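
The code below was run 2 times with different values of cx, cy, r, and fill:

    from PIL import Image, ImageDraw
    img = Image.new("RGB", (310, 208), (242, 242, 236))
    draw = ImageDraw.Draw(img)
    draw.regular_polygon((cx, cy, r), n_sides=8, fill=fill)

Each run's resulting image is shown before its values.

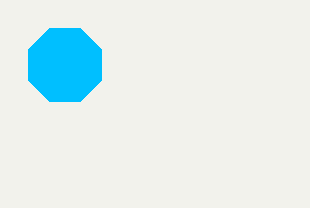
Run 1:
cx = 65; cy = 65; r = 40; fill = 'deepskyblue'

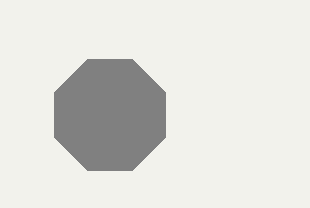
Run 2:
cx = 110; cy = 115; r = 60; fill = 'gray'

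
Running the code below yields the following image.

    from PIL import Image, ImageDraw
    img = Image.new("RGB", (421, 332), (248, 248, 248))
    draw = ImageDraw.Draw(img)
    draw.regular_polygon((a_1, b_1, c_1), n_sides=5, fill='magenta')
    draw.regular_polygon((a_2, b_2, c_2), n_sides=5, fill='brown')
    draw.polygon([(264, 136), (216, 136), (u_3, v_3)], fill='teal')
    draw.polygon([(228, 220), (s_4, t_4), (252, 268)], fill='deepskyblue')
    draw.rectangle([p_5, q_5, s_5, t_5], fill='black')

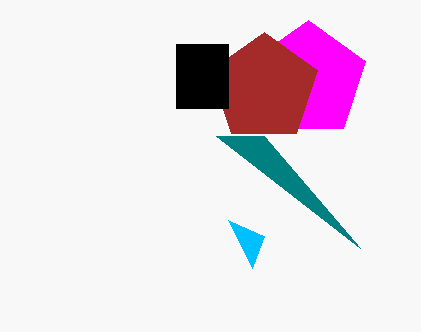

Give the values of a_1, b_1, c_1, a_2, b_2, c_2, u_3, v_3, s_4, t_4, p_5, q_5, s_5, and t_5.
a_1 = 308, b_1 = 80, c_1 = 60, a_2 = 264, b_2 = 88, c_2 = 56, u_3 = 360, v_3 = 248, s_4 = 264, t_4 = 236, p_5 = 176, q_5 = 44, s_5 = 228, t_5 = 108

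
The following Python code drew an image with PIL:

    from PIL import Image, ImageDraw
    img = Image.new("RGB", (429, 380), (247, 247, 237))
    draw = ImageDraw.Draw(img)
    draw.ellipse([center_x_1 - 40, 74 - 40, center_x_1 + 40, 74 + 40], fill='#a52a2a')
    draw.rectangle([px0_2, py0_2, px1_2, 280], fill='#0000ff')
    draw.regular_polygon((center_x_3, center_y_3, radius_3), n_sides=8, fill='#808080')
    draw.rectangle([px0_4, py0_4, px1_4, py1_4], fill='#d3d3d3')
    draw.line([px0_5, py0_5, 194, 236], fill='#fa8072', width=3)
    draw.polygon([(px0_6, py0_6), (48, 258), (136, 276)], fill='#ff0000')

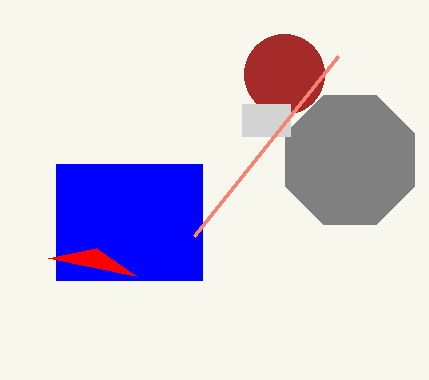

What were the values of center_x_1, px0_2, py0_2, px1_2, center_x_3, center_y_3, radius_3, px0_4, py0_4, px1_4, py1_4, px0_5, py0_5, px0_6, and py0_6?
center_x_1 = 284, px0_2 = 56, py0_2 = 164, px1_2 = 202, center_x_3 = 350, center_y_3 = 160, radius_3 = 70, px0_4 = 242, py0_4 = 104, px1_4 = 290, py1_4 = 136, px0_5 = 338, py0_5 = 56, px0_6 = 96, py0_6 = 248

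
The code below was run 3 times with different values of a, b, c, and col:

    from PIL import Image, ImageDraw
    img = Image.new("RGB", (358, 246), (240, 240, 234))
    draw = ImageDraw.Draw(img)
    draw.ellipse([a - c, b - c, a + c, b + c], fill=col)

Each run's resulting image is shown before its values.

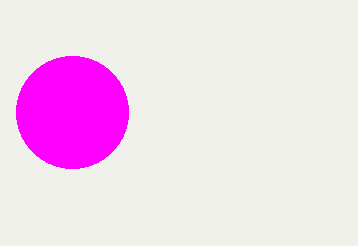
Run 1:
a = 72
b = 112
c = 56
col = 'magenta'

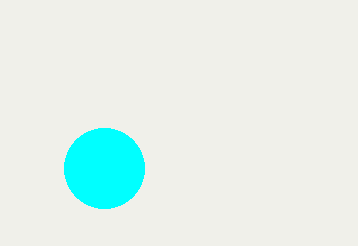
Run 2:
a = 104; b = 168; c = 40; col = 'cyan'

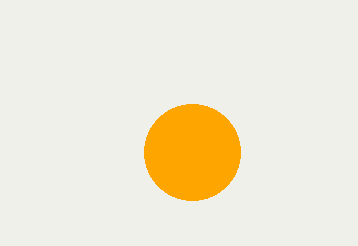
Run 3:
a = 192; b = 152; c = 48; col = 'orange'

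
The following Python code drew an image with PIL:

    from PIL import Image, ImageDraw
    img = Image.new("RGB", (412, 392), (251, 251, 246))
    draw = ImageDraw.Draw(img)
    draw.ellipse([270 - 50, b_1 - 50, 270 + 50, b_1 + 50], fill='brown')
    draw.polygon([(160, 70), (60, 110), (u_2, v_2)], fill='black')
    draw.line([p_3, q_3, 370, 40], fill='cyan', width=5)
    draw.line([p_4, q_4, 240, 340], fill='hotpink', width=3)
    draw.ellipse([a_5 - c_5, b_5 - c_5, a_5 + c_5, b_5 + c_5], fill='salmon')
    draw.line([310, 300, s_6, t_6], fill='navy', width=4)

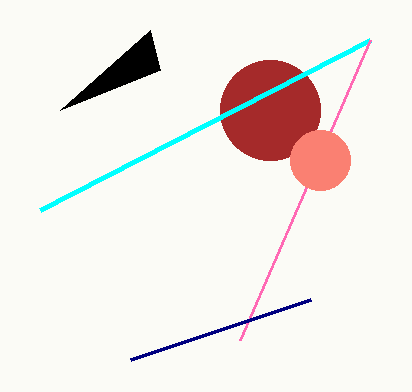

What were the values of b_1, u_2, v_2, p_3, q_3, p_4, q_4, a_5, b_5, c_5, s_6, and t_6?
b_1 = 110
u_2 = 150
v_2 = 30
p_3 = 40
q_3 = 210
p_4 = 370
q_4 = 40
a_5 = 320
b_5 = 160
c_5 = 30
s_6 = 130
t_6 = 360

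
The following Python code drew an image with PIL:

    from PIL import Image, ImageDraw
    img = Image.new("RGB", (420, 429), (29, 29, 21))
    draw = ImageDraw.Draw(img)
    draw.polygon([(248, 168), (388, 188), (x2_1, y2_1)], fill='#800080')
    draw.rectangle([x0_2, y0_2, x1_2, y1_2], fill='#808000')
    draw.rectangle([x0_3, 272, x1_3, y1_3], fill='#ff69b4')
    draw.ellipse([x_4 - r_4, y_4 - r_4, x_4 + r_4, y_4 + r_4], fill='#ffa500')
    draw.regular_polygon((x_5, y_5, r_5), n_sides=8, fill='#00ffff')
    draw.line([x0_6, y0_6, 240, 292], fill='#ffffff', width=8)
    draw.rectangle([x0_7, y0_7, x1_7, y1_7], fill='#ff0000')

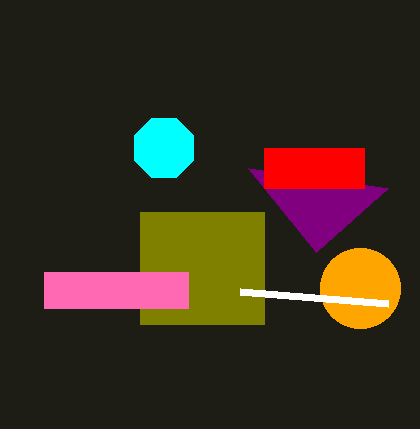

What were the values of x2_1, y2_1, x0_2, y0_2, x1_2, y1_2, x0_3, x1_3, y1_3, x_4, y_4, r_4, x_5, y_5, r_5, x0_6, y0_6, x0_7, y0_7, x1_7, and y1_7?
x2_1 = 316
y2_1 = 252
x0_2 = 140
y0_2 = 212
x1_2 = 264
y1_2 = 324
x0_3 = 44
x1_3 = 188
y1_3 = 308
x_4 = 360
y_4 = 288
r_4 = 40
x_5 = 164
y_5 = 148
r_5 = 32
x0_6 = 388
y0_6 = 304
x0_7 = 264
y0_7 = 148
x1_7 = 364
y1_7 = 188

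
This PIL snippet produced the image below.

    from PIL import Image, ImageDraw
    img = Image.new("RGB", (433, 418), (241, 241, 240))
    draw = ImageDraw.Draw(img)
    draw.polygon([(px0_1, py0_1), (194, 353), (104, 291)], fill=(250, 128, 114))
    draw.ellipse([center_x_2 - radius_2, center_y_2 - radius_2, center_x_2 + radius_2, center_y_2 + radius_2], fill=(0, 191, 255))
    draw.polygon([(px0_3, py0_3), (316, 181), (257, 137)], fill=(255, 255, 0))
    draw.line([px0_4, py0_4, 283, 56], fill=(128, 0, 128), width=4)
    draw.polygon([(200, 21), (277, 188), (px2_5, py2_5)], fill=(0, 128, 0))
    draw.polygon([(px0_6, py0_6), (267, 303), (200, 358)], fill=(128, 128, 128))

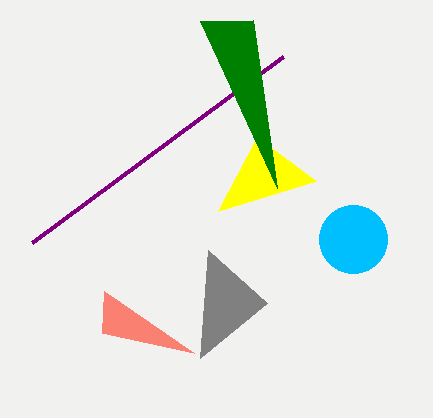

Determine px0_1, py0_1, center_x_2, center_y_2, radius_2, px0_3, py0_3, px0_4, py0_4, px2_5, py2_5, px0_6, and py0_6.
px0_1 = 102, py0_1 = 333, center_x_2 = 353, center_y_2 = 239, radius_2 = 34, px0_3 = 218, py0_3 = 211, px0_4 = 32, py0_4 = 242, px2_5 = 253, py2_5 = 20, px0_6 = 208, py0_6 = 250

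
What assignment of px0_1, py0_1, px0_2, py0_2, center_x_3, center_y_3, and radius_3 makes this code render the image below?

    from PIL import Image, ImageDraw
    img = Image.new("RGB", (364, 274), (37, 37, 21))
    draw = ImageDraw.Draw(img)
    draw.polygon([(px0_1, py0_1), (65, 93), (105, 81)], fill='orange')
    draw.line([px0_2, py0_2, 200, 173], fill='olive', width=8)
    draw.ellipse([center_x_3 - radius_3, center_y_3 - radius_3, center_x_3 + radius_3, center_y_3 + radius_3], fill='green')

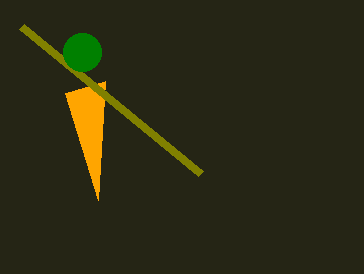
px0_1 = 98
py0_1 = 200
px0_2 = 21
py0_2 = 26
center_x_3 = 82
center_y_3 = 52
radius_3 = 19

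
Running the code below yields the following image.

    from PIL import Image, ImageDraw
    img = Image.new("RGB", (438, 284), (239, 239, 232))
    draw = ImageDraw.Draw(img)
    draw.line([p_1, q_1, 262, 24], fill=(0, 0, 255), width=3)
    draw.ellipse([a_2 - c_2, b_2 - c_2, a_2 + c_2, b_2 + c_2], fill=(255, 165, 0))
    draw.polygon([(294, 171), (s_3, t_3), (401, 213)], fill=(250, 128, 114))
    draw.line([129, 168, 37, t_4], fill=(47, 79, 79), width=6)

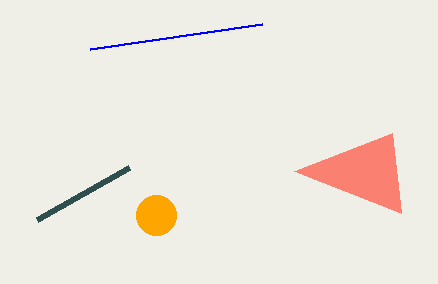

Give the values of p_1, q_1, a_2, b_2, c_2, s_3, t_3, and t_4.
p_1 = 90, q_1 = 49, a_2 = 156, b_2 = 215, c_2 = 20, s_3 = 392, t_3 = 133, t_4 = 220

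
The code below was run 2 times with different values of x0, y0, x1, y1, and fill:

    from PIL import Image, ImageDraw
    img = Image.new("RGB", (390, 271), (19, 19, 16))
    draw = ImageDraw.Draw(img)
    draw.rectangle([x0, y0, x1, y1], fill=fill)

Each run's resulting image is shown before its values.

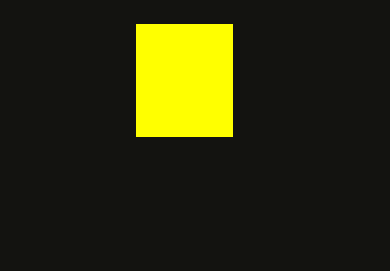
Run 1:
x0 = 136; y0 = 24; x1 = 232; y1 = 136; fill = 'yellow'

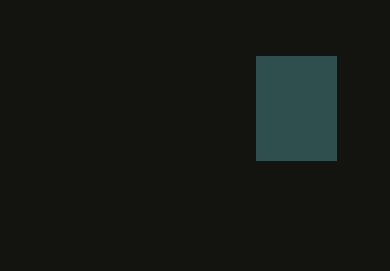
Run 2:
x0 = 256, y0 = 56, x1 = 336, y1 = 160, fill = 'darkslategray'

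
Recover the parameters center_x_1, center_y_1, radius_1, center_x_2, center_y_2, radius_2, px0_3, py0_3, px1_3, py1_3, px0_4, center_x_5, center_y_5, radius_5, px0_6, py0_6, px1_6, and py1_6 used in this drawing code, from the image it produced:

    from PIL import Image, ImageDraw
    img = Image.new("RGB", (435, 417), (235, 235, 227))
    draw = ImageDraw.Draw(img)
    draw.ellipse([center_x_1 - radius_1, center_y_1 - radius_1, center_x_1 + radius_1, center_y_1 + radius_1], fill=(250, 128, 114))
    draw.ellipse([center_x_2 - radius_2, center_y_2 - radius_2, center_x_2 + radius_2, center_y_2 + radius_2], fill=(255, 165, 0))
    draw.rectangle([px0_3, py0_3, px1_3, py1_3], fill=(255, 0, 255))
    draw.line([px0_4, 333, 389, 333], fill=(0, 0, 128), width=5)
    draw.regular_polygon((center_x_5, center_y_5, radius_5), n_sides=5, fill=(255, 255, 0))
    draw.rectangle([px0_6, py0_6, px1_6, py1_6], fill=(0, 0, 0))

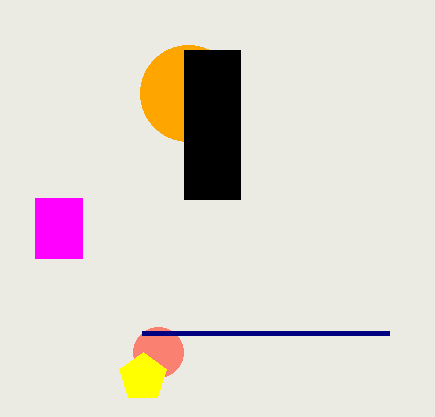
center_x_1 = 158; center_y_1 = 352; radius_1 = 25; center_x_2 = 188; center_y_2 = 93; radius_2 = 48; px0_3 = 35; py0_3 = 198; px1_3 = 82; py1_3 = 258; px0_4 = 142; center_x_5 = 143; center_y_5 = 377; radius_5 = 25; px0_6 = 184; py0_6 = 50; px1_6 = 240; py1_6 = 199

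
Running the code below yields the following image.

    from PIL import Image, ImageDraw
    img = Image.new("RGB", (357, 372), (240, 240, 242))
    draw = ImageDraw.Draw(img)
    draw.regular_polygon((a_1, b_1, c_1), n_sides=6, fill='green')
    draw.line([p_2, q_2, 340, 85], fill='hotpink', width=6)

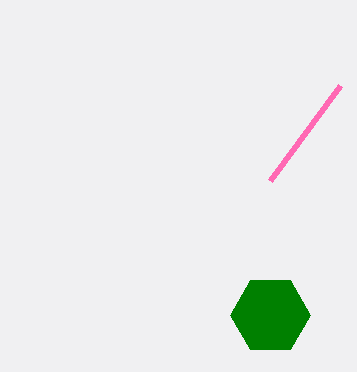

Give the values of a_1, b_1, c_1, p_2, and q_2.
a_1 = 270; b_1 = 315; c_1 = 40; p_2 = 270; q_2 = 180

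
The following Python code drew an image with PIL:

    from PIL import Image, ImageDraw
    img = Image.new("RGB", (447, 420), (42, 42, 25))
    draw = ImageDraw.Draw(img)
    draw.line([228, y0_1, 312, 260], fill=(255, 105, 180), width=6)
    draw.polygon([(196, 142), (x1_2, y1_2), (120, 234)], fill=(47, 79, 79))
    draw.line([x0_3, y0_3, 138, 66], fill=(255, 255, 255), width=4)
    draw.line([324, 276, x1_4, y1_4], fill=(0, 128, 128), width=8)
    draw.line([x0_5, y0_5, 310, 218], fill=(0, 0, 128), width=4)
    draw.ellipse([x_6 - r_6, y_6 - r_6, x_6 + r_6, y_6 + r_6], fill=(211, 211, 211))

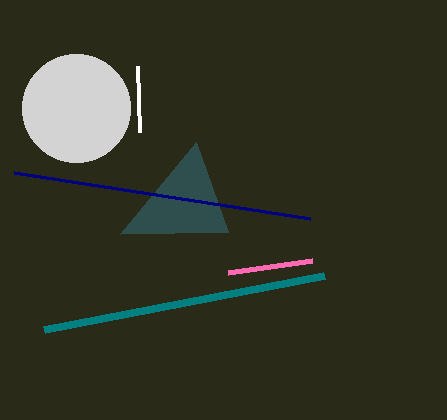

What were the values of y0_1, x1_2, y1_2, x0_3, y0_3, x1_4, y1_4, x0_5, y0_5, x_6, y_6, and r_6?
y0_1 = 272; x1_2 = 228; y1_2 = 232; x0_3 = 140; y0_3 = 132; x1_4 = 44; y1_4 = 330; x0_5 = 14; y0_5 = 172; x_6 = 76; y_6 = 108; r_6 = 54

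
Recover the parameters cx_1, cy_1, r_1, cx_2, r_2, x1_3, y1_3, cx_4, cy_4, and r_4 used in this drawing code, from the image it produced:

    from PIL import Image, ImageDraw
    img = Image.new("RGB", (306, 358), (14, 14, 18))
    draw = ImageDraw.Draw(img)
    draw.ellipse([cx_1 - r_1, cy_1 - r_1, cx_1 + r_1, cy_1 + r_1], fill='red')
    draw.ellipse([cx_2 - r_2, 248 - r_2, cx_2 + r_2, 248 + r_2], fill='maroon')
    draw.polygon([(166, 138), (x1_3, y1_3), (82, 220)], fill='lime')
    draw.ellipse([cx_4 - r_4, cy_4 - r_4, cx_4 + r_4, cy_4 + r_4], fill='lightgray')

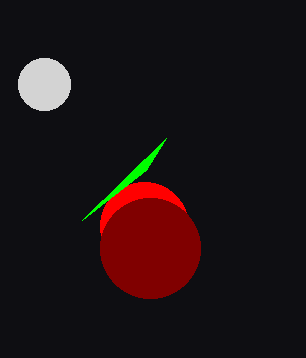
cx_1 = 144, cy_1 = 226, r_1 = 44, cx_2 = 150, r_2 = 50, x1_3 = 146, y1_3 = 170, cx_4 = 44, cy_4 = 84, r_4 = 26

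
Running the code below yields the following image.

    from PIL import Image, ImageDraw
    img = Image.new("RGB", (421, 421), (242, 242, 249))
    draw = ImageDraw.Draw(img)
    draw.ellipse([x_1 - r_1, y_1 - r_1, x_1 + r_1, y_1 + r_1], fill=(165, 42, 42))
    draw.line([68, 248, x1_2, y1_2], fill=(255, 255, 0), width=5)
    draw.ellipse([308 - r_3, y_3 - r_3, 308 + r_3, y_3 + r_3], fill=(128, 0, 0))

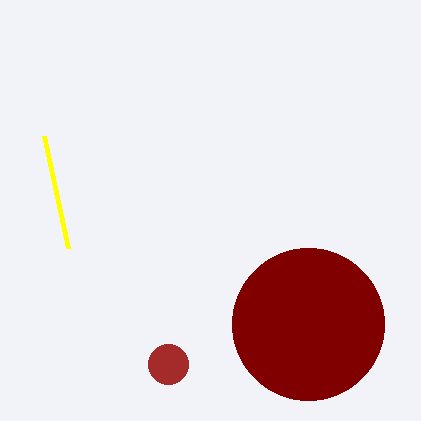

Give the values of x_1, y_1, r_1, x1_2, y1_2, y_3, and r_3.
x_1 = 168
y_1 = 364
r_1 = 20
x1_2 = 44
y1_2 = 136
y_3 = 324
r_3 = 76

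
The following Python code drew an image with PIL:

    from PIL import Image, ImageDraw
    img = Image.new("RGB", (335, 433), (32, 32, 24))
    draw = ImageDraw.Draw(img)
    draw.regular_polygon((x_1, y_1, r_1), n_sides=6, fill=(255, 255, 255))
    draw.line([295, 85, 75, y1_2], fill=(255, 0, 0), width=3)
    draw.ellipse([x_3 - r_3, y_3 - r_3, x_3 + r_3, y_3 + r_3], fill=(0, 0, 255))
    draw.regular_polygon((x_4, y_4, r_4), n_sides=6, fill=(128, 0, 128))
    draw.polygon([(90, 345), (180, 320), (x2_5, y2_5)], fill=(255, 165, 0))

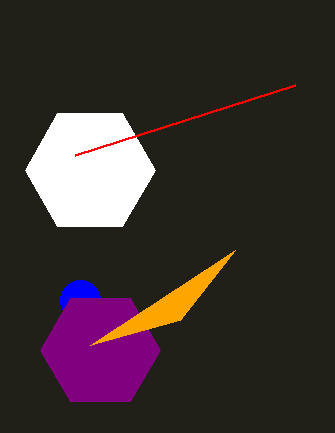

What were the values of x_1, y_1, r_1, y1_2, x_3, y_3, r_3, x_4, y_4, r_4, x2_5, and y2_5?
x_1 = 90, y_1 = 170, r_1 = 65, y1_2 = 155, x_3 = 80, y_3 = 300, r_3 = 20, x_4 = 100, y_4 = 350, r_4 = 60, x2_5 = 235, y2_5 = 250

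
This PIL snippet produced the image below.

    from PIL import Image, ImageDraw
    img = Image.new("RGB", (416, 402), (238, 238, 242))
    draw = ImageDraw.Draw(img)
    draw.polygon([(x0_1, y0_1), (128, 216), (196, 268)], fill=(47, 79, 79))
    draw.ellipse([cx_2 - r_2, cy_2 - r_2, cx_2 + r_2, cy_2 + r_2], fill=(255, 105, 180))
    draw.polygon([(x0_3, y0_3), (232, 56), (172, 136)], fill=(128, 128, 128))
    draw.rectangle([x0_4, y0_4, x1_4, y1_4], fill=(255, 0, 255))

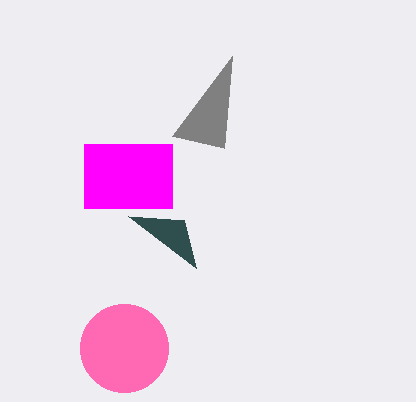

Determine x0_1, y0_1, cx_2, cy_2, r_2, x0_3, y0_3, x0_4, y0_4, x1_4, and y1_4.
x0_1 = 184
y0_1 = 220
cx_2 = 124
cy_2 = 348
r_2 = 44
x0_3 = 224
y0_3 = 148
x0_4 = 84
y0_4 = 144
x1_4 = 172
y1_4 = 208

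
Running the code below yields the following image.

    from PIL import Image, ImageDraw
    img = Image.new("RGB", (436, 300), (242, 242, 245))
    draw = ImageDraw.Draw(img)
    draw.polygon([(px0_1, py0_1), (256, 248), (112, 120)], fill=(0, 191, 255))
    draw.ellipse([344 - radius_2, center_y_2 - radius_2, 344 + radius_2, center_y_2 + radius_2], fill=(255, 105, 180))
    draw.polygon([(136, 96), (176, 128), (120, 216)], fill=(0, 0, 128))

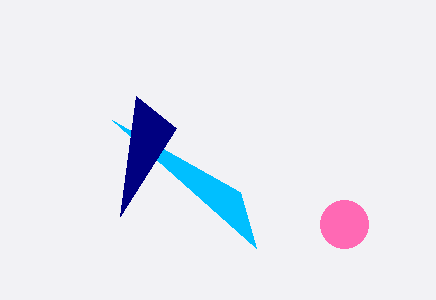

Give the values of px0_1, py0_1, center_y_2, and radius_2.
px0_1 = 240; py0_1 = 192; center_y_2 = 224; radius_2 = 24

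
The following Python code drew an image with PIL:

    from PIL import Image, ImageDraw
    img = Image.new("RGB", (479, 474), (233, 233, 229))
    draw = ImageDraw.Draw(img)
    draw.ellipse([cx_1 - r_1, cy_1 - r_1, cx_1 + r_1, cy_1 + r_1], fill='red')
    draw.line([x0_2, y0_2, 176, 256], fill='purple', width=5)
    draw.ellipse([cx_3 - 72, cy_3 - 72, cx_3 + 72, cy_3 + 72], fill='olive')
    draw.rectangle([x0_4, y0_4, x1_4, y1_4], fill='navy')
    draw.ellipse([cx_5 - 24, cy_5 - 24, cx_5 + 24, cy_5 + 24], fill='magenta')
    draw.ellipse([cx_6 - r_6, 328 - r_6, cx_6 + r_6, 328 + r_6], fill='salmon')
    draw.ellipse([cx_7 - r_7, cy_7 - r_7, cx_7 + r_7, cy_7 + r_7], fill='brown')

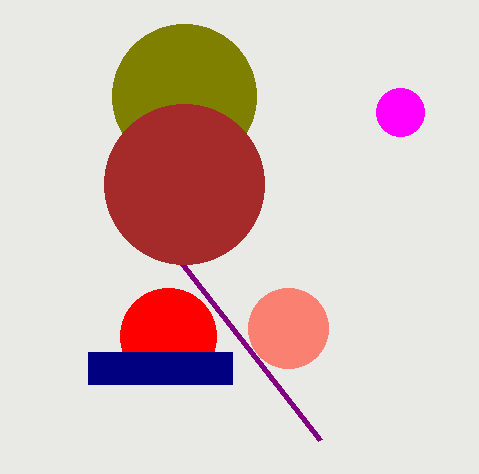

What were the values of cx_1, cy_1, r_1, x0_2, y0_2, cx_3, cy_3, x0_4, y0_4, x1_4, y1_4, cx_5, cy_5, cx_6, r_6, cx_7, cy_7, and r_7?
cx_1 = 168; cy_1 = 336; r_1 = 48; x0_2 = 320; y0_2 = 440; cx_3 = 184; cy_3 = 96; x0_4 = 88; y0_4 = 352; x1_4 = 232; y1_4 = 384; cx_5 = 400; cy_5 = 112; cx_6 = 288; r_6 = 40; cx_7 = 184; cy_7 = 184; r_7 = 80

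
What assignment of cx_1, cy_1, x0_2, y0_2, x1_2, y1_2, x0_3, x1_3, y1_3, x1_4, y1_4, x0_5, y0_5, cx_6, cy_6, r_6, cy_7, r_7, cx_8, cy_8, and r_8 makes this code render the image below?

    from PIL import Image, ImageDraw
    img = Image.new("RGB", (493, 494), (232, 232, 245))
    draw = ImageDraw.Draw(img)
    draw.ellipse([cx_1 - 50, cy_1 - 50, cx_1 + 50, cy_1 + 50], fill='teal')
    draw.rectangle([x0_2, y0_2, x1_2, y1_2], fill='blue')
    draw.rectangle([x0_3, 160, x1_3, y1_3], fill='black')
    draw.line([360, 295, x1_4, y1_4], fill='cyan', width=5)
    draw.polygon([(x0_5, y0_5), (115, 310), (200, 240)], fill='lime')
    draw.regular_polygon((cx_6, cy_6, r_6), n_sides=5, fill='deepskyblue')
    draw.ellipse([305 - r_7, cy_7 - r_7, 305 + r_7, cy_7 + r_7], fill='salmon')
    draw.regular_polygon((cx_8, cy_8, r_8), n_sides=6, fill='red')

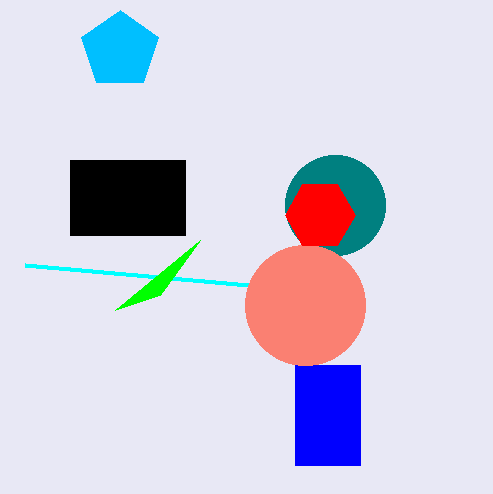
cx_1 = 335, cy_1 = 205, x0_2 = 295, y0_2 = 365, x1_2 = 360, y1_2 = 465, x0_3 = 70, x1_3 = 185, y1_3 = 235, x1_4 = 25, y1_4 = 265, x0_5 = 160, y0_5 = 295, cx_6 = 120, cy_6 = 50, r_6 = 40, cy_7 = 305, r_7 = 60, cx_8 = 320, cy_8 = 215, r_8 = 35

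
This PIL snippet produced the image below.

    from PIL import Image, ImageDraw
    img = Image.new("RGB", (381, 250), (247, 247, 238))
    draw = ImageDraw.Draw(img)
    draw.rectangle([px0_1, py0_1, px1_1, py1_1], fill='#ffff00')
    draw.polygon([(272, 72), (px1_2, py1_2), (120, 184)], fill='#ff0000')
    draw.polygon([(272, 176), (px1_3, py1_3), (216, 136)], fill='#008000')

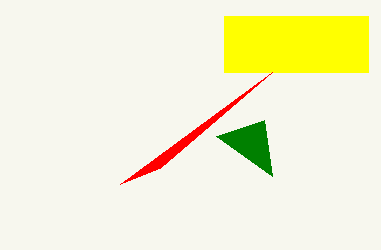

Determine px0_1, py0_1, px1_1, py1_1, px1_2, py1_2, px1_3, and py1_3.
px0_1 = 224; py0_1 = 16; px1_1 = 368; py1_1 = 72; px1_2 = 160; py1_2 = 168; px1_3 = 264; py1_3 = 120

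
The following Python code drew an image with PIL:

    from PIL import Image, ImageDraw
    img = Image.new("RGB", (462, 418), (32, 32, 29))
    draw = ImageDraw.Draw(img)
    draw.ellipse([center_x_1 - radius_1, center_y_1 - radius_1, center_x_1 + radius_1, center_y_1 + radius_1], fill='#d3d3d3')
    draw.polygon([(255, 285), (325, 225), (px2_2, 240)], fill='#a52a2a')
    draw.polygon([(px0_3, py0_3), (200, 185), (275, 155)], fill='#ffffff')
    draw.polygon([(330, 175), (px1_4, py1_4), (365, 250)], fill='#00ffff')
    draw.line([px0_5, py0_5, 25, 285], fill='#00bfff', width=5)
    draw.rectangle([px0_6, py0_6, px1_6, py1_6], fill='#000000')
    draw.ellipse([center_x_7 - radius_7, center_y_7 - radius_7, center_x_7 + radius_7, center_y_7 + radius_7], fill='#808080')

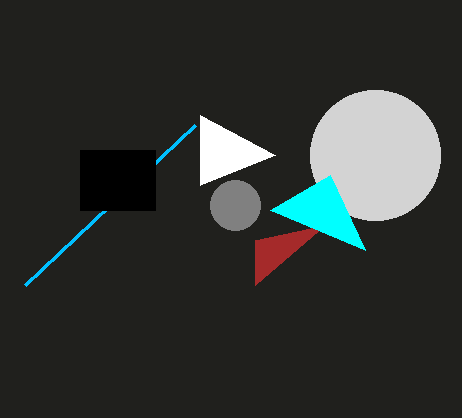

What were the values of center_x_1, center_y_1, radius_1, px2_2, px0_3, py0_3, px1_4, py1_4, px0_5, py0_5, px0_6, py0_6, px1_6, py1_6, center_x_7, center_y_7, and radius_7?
center_x_1 = 375, center_y_1 = 155, radius_1 = 65, px2_2 = 255, px0_3 = 200, py0_3 = 115, px1_4 = 270, py1_4 = 210, px0_5 = 195, py0_5 = 125, px0_6 = 80, py0_6 = 150, px1_6 = 155, py1_6 = 210, center_x_7 = 235, center_y_7 = 205, radius_7 = 25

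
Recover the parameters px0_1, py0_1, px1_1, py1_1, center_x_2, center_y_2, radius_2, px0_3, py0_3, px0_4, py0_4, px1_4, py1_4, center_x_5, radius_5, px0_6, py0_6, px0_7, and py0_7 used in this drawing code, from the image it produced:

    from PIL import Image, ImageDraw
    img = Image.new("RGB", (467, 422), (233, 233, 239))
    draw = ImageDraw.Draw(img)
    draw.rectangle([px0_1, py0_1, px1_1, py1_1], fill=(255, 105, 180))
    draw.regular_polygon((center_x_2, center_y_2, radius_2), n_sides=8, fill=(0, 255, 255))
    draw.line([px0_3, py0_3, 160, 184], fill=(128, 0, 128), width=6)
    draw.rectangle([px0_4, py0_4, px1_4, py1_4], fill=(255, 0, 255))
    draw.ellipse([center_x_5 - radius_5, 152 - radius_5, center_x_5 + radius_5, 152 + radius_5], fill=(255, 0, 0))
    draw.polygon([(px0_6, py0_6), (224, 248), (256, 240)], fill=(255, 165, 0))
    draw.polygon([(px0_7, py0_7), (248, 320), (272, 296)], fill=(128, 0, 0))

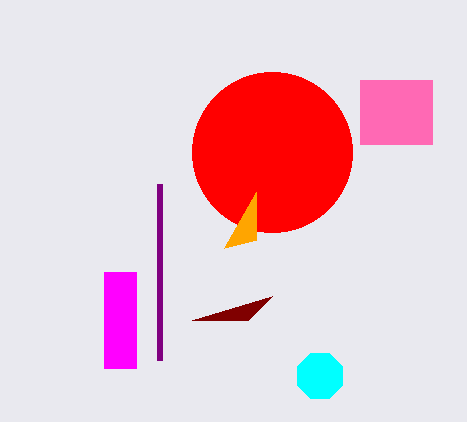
px0_1 = 360, py0_1 = 80, px1_1 = 432, py1_1 = 144, center_x_2 = 320, center_y_2 = 376, radius_2 = 24, px0_3 = 160, py0_3 = 360, px0_4 = 104, py0_4 = 272, px1_4 = 136, py1_4 = 368, center_x_5 = 272, radius_5 = 80, px0_6 = 256, py0_6 = 192, px0_7 = 192, py0_7 = 320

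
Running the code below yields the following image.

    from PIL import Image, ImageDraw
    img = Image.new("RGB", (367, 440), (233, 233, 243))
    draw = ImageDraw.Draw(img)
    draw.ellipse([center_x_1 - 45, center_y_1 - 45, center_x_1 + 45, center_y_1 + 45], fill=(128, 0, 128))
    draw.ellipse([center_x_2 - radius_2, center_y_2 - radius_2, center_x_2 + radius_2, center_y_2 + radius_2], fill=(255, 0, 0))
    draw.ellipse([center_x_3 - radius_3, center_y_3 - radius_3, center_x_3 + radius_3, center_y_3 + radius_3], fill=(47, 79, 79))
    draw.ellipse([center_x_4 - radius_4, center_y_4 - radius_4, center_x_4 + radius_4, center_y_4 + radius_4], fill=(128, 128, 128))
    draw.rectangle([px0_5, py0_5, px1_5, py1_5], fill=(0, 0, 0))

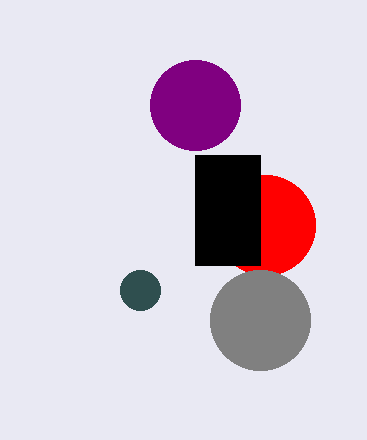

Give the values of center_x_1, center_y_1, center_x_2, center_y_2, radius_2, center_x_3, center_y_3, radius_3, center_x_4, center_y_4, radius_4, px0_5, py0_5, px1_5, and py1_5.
center_x_1 = 195
center_y_1 = 105
center_x_2 = 265
center_y_2 = 225
radius_2 = 50
center_x_3 = 140
center_y_3 = 290
radius_3 = 20
center_x_4 = 260
center_y_4 = 320
radius_4 = 50
px0_5 = 195
py0_5 = 155
px1_5 = 260
py1_5 = 265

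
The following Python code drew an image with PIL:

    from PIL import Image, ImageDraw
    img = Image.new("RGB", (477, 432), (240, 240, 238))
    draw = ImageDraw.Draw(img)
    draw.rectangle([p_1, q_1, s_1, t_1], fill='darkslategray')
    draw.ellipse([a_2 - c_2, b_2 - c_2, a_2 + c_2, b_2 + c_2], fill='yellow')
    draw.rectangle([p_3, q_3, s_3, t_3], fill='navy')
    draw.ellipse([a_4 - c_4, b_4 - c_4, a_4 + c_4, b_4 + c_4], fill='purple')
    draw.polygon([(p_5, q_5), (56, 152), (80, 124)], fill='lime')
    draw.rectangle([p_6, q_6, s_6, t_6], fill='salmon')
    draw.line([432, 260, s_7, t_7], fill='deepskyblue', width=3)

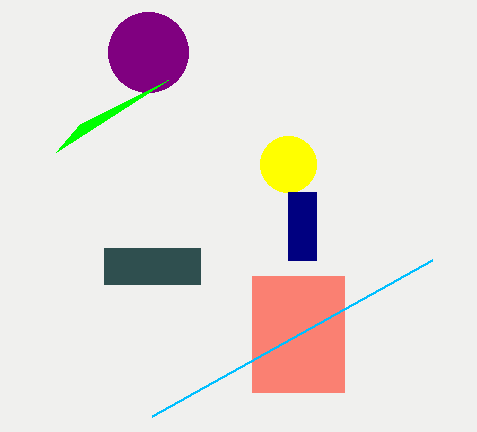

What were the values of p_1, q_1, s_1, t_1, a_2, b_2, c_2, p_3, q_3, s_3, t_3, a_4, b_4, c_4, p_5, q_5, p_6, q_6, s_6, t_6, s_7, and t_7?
p_1 = 104, q_1 = 248, s_1 = 200, t_1 = 284, a_2 = 288, b_2 = 164, c_2 = 28, p_3 = 288, q_3 = 192, s_3 = 316, t_3 = 260, a_4 = 148, b_4 = 52, c_4 = 40, p_5 = 168, q_5 = 80, p_6 = 252, q_6 = 276, s_6 = 344, t_6 = 392, s_7 = 152, t_7 = 416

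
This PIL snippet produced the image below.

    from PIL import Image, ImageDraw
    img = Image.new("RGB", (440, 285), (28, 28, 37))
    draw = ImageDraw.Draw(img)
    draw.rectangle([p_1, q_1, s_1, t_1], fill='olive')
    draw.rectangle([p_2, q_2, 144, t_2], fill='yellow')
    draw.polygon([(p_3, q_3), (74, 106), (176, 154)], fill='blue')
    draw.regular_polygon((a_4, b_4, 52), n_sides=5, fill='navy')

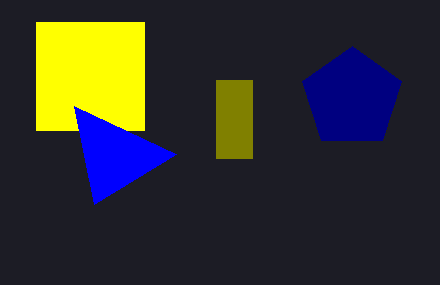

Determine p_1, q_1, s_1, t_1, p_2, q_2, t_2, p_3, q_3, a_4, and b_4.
p_1 = 216; q_1 = 80; s_1 = 252; t_1 = 158; p_2 = 36; q_2 = 22; t_2 = 130; p_3 = 94; q_3 = 204; a_4 = 352; b_4 = 98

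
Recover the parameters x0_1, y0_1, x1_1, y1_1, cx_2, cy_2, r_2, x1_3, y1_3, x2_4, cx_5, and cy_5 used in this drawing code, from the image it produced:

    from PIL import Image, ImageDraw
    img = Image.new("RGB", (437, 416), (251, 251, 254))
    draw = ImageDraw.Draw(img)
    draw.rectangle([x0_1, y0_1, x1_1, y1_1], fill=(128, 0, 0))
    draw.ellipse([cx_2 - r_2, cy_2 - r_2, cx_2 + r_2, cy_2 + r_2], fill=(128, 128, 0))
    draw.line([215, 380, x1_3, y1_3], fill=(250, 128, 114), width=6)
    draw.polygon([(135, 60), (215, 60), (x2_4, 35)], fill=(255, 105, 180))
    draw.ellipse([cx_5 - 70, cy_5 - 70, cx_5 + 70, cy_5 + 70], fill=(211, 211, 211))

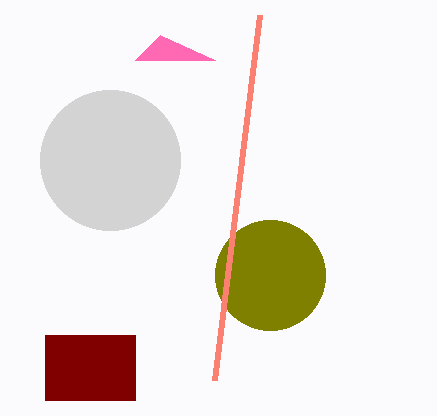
x0_1 = 45, y0_1 = 335, x1_1 = 135, y1_1 = 400, cx_2 = 270, cy_2 = 275, r_2 = 55, x1_3 = 260, y1_3 = 15, x2_4 = 160, cx_5 = 110, cy_5 = 160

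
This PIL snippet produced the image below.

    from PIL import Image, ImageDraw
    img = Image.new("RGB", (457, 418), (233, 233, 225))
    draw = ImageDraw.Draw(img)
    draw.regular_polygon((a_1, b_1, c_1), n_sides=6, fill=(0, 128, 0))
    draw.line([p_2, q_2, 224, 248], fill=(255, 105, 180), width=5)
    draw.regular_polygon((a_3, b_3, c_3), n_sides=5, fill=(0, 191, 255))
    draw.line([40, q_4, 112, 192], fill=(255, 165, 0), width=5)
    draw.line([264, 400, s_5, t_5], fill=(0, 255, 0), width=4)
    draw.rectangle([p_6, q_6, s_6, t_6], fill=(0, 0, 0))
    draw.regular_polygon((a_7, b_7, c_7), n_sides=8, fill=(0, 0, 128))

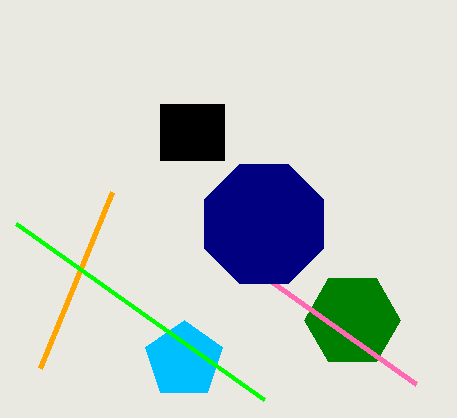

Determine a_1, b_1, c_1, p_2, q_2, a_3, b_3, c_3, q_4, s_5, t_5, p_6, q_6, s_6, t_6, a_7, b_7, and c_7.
a_1 = 352, b_1 = 320, c_1 = 48, p_2 = 416, q_2 = 384, a_3 = 184, b_3 = 360, c_3 = 40, q_4 = 368, s_5 = 16, t_5 = 224, p_6 = 160, q_6 = 104, s_6 = 224, t_6 = 160, a_7 = 264, b_7 = 224, c_7 = 64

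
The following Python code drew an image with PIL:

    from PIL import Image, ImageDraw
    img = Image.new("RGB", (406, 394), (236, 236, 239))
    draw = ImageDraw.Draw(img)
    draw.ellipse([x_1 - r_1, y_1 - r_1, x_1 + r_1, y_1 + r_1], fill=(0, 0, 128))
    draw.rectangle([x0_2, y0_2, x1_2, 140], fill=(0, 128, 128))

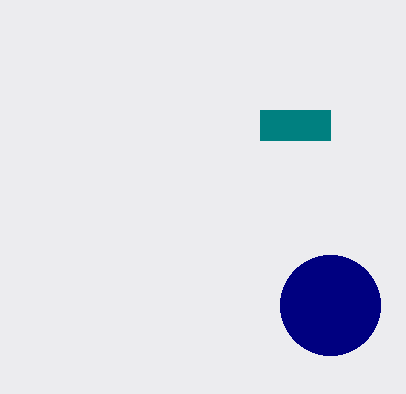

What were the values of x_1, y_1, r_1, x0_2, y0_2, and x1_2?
x_1 = 330; y_1 = 305; r_1 = 50; x0_2 = 260; y0_2 = 110; x1_2 = 330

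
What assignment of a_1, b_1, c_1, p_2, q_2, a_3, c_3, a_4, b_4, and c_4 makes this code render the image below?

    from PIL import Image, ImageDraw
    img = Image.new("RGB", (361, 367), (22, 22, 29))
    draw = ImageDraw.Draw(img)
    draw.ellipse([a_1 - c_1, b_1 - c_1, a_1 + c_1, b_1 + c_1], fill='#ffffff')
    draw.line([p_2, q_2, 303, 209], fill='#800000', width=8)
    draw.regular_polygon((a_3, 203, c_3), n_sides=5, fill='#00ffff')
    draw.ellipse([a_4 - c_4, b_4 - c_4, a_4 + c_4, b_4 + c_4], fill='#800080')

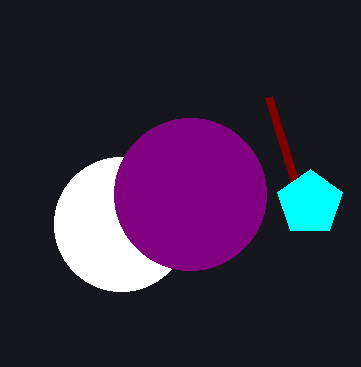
a_1 = 121, b_1 = 224, c_1 = 67, p_2 = 268, q_2 = 97, a_3 = 310, c_3 = 34, a_4 = 190, b_4 = 194, c_4 = 76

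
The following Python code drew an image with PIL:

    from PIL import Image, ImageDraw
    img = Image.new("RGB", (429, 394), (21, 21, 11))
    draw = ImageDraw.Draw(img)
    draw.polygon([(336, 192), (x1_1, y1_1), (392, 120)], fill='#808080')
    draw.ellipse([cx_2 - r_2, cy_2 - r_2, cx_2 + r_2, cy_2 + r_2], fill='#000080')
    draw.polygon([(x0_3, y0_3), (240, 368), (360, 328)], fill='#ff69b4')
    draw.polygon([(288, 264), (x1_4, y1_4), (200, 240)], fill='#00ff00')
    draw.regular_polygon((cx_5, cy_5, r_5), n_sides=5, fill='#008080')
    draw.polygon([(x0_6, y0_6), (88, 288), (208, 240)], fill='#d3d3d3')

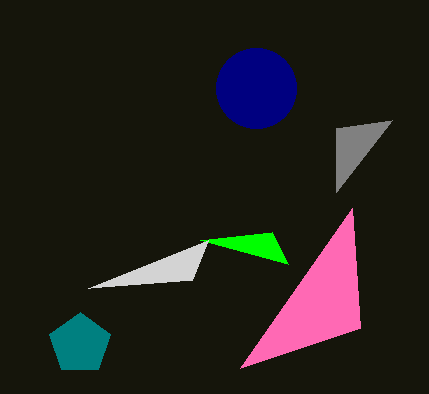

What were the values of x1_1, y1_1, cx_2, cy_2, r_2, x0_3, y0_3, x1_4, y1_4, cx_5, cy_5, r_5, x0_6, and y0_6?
x1_1 = 336
y1_1 = 128
cx_2 = 256
cy_2 = 88
r_2 = 40
x0_3 = 352
y0_3 = 208
x1_4 = 272
y1_4 = 232
cx_5 = 80
cy_5 = 344
r_5 = 32
x0_6 = 192
y0_6 = 280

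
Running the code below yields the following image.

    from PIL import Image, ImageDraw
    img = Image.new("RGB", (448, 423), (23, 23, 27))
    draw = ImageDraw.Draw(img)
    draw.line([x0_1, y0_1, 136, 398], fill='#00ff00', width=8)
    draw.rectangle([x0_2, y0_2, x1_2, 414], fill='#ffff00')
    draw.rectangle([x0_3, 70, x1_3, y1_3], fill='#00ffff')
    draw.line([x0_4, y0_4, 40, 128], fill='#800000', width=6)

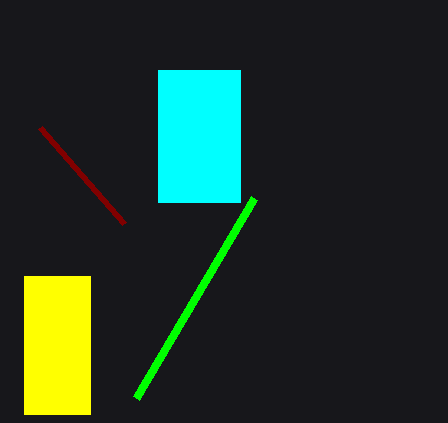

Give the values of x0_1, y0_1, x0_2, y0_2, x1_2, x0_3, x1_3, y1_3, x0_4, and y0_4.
x0_1 = 254; y0_1 = 198; x0_2 = 24; y0_2 = 276; x1_2 = 90; x0_3 = 158; x1_3 = 240; y1_3 = 202; x0_4 = 124; y0_4 = 224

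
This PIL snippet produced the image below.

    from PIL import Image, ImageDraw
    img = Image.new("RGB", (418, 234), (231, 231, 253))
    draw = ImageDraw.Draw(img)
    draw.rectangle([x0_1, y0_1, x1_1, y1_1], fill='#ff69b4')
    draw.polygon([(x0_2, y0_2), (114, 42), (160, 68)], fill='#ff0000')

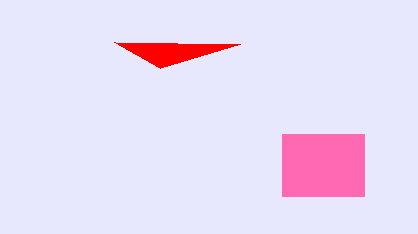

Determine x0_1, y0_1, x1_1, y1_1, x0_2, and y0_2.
x0_1 = 282
y0_1 = 134
x1_1 = 364
y1_1 = 196
x0_2 = 240
y0_2 = 44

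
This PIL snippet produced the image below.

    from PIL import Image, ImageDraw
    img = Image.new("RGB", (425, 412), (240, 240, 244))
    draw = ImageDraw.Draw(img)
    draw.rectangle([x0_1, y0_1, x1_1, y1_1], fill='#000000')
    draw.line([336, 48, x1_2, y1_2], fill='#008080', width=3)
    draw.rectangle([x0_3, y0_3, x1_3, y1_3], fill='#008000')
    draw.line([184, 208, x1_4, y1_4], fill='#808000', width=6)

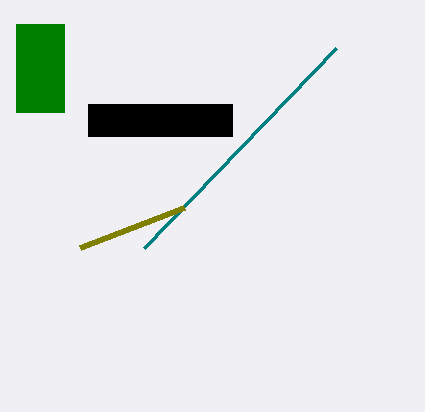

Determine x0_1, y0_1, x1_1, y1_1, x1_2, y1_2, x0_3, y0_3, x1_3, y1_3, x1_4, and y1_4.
x0_1 = 88; y0_1 = 104; x1_1 = 232; y1_1 = 136; x1_2 = 144; y1_2 = 248; x0_3 = 16; y0_3 = 24; x1_3 = 64; y1_3 = 112; x1_4 = 80; y1_4 = 248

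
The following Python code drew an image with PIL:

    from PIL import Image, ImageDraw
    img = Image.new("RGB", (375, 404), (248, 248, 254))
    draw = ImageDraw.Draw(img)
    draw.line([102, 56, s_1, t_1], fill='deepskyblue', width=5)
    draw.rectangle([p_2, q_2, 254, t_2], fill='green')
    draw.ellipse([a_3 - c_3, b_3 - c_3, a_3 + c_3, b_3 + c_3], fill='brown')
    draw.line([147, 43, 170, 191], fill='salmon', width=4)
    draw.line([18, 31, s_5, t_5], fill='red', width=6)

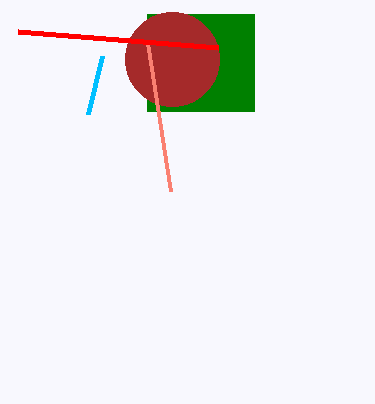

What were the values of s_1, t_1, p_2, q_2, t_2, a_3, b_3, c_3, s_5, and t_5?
s_1 = 88; t_1 = 114; p_2 = 147; q_2 = 14; t_2 = 111; a_3 = 172; b_3 = 59; c_3 = 47; s_5 = 218; t_5 = 47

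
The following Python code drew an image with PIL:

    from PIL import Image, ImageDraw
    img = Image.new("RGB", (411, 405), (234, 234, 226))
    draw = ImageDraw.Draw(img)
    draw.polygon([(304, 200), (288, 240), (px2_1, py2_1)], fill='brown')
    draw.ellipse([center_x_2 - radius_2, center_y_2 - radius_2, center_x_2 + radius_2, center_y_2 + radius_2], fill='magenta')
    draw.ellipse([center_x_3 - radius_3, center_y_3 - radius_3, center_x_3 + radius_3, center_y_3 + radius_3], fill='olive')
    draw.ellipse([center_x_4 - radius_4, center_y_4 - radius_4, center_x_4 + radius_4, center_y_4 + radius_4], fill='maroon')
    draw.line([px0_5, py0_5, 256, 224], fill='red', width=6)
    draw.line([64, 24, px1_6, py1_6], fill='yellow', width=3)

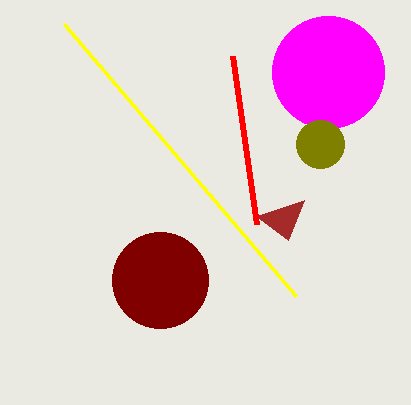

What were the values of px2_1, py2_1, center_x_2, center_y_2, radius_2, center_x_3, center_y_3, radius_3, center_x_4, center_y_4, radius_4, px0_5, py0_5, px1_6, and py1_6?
px2_1 = 256
py2_1 = 216
center_x_2 = 328
center_y_2 = 72
radius_2 = 56
center_x_3 = 320
center_y_3 = 144
radius_3 = 24
center_x_4 = 160
center_y_4 = 280
radius_4 = 48
px0_5 = 232
py0_5 = 56
px1_6 = 296
py1_6 = 296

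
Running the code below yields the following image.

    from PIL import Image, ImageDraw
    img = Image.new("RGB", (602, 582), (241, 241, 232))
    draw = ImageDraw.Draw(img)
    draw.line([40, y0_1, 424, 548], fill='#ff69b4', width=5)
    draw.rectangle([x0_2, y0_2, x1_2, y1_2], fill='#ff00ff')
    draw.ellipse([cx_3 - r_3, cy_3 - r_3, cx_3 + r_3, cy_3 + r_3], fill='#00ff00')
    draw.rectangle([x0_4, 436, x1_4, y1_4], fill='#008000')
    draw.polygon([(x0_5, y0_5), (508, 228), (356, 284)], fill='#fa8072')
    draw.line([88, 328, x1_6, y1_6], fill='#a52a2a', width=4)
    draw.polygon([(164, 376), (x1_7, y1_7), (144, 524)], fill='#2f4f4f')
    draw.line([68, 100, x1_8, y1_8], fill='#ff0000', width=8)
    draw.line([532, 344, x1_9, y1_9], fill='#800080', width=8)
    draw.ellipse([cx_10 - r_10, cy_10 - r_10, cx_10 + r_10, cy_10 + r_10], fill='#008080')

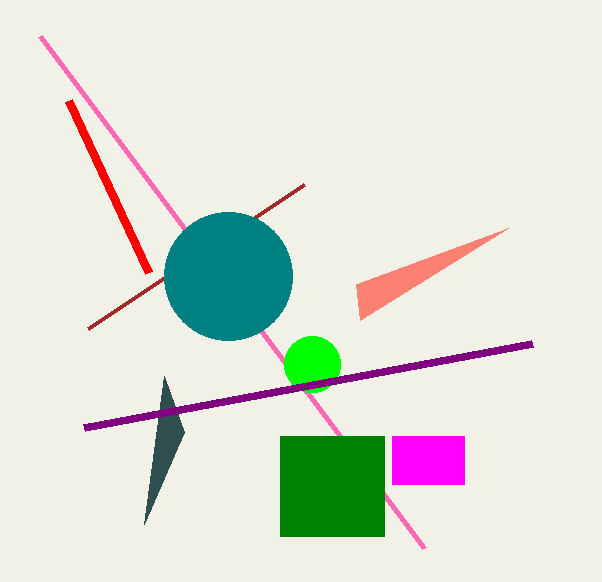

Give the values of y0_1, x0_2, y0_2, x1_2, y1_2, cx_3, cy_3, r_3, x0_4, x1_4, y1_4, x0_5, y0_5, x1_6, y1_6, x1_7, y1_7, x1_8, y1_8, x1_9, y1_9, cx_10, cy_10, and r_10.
y0_1 = 36
x0_2 = 392
y0_2 = 436
x1_2 = 464
y1_2 = 484
cx_3 = 312
cy_3 = 364
r_3 = 28
x0_4 = 280
x1_4 = 384
y1_4 = 536
x0_5 = 360
y0_5 = 320
x1_6 = 304
y1_6 = 184
x1_7 = 184
y1_7 = 432
x1_8 = 148
y1_8 = 272
x1_9 = 84
y1_9 = 428
cx_10 = 228
cy_10 = 276
r_10 = 64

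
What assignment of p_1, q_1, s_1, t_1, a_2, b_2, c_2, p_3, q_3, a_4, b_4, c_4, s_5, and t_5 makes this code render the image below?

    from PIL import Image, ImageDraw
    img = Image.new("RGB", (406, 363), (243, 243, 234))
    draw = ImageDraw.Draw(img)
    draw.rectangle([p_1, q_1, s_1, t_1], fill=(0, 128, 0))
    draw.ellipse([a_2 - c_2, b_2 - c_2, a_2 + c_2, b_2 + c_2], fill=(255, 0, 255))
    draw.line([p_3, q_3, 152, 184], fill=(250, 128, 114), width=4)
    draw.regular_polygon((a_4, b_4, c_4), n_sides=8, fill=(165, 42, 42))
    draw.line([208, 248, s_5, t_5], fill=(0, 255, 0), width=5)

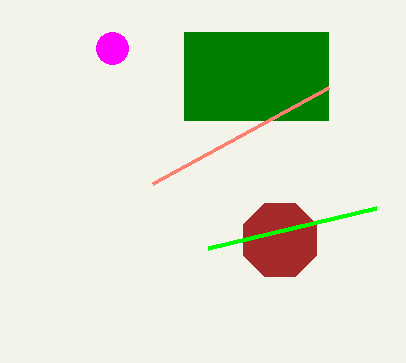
p_1 = 184; q_1 = 32; s_1 = 328; t_1 = 120; a_2 = 112; b_2 = 48; c_2 = 16; p_3 = 328; q_3 = 88; a_4 = 280; b_4 = 240; c_4 = 40; s_5 = 376; t_5 = 208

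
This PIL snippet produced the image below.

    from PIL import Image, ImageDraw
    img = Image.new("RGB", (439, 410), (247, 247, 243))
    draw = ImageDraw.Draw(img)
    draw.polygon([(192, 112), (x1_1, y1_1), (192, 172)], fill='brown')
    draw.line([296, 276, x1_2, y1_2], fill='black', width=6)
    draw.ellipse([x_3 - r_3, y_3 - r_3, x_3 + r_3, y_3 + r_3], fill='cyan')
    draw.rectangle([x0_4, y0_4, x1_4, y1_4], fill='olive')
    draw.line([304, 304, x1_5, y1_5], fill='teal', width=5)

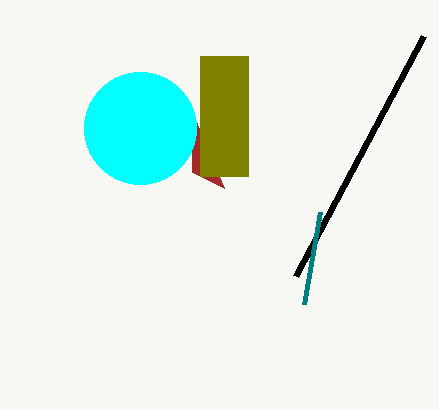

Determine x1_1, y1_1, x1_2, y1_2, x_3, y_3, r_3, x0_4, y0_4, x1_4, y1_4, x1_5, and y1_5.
x1_1 = 224
y1_1 = 188
x1_2 = 424
y1_2 = 36
x_3 = 140
y_3 = 128
r_3 = 56
x0_4 = 200
y0_4 = 56
x1_4 = 248
y1_4 = 176
x1_5 = 320
y1_5 = 212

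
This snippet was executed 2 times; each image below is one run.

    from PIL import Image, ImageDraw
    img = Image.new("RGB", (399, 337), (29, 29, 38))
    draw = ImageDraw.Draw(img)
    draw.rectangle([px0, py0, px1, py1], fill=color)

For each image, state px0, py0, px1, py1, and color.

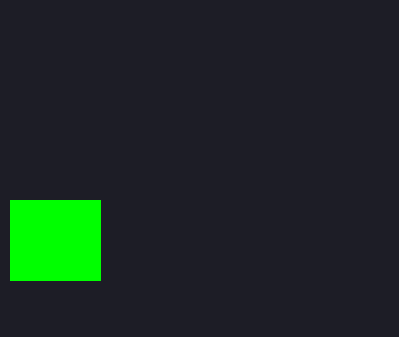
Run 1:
px0 = 10; py0 = 200; px1 = 100; py1 = 280; color = 'lime'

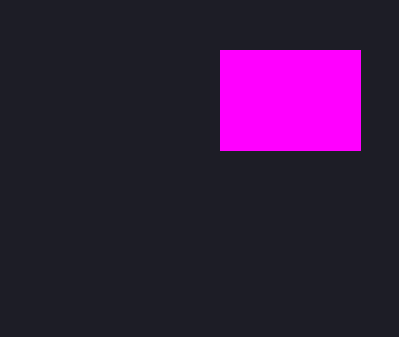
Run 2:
px0 = 220, py0 = 50, px1 = 360, py1 = 150, color = 'magenta'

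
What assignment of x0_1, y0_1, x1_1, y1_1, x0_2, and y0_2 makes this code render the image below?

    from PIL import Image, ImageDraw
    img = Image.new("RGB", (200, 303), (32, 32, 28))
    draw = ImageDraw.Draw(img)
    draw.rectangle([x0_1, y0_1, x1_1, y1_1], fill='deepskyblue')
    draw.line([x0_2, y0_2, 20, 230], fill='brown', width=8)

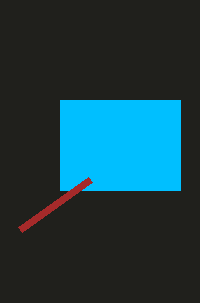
x0_1 = 60
y0_1 = 100
x1_1 = 180
y1_1 = 190
x0_2 = 90
y0_2 = 180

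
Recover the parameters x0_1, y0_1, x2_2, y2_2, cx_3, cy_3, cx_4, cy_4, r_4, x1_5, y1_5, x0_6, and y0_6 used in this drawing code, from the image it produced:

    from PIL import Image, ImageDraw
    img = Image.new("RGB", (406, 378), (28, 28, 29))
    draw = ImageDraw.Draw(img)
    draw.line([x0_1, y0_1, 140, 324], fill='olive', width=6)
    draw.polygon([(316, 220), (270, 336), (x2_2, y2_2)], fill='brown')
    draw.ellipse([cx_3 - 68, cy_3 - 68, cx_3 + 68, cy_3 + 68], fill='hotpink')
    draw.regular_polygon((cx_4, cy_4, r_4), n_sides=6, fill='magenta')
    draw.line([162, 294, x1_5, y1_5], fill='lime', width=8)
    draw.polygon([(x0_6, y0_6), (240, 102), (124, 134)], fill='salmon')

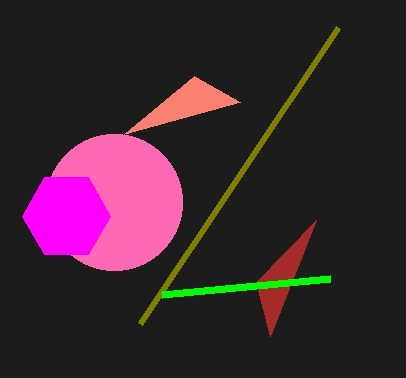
x0_1 = 338, y0_1 = 28, x2_2 = 256, y2_2 = 282, cx_3 = 114, cy_3 = 202, cx_4 = 66, cy_4 = 216, r_4 = 44, x1_5 = 330, y1_5 = 278, x0_6 = 194, y0_6 = 76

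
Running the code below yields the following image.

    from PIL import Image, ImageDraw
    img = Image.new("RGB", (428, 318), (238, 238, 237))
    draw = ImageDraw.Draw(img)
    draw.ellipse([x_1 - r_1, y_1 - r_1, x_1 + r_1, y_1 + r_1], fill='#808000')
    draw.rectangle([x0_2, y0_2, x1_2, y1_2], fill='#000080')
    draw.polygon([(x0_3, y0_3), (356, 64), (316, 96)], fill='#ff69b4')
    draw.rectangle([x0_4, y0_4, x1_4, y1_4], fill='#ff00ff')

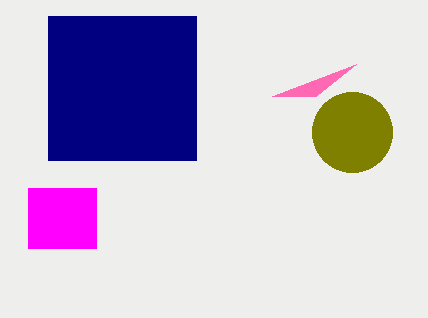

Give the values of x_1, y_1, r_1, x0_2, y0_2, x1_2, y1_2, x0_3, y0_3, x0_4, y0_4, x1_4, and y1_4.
x_1 = 352
y_1 = 132
r_1 = 40
x0_2 = 48
y0_2 = 16
x1_2 = 196
y1_2 = 160
x0_3 = 272
y0_3 = 96
x0_4 = 28
y0_4 = 188
x1_4 = 96
y1_4 = 248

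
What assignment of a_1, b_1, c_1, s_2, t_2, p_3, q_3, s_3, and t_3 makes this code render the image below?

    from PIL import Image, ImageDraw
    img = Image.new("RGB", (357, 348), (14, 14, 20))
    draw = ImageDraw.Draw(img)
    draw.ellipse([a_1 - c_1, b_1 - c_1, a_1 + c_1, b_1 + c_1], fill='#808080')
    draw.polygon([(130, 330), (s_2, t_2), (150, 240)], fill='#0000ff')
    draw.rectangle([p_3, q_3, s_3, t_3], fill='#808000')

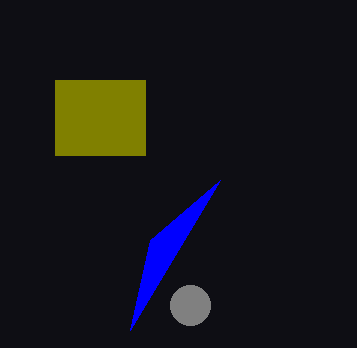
a_1 = 190
b_1 = 305
c_1 = 20
s_2 = 220
t_2 = 180
p_3 = 55
q_3 = 80
s_3 = 145
t_3 = 155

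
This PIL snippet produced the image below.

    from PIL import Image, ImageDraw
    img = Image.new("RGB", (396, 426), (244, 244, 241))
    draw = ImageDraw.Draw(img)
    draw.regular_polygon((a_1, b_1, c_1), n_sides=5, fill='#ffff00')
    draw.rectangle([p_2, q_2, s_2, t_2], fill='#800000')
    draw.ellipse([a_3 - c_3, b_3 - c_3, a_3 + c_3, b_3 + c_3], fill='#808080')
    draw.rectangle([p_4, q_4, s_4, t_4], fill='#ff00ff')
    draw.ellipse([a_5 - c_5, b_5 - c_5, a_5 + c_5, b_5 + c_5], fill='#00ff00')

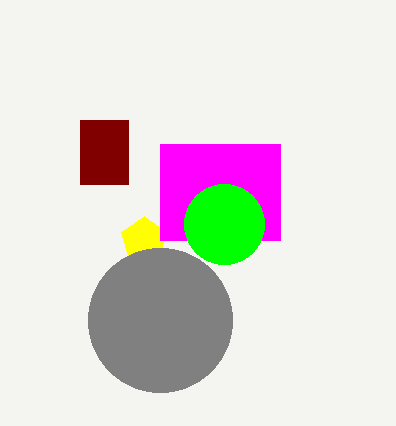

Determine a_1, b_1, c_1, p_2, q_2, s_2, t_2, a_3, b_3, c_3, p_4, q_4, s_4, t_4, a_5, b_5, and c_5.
a_1 = 144
b_1 = 240
c_1 = 24
p_2 = 80
q_2 = 120
s_2 = 128
t_2 = 184
a_3 = 160
b_3 = 320
c_3 = 72
p_4 = 160
q_4 = 144
s_4 = 280
t_4 = 240
a_5 = 224
b_5 = 224
c_5 = 40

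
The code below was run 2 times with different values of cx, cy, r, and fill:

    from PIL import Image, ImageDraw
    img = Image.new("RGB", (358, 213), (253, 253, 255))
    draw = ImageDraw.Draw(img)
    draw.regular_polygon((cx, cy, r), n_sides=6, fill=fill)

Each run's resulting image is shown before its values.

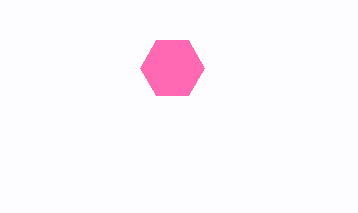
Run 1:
cx = 172, cy = 68, r = 32, fill = 'hotpink'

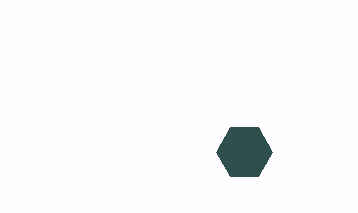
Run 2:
cx = 244
cy = 152
r = 28
fill = 'darkslategray'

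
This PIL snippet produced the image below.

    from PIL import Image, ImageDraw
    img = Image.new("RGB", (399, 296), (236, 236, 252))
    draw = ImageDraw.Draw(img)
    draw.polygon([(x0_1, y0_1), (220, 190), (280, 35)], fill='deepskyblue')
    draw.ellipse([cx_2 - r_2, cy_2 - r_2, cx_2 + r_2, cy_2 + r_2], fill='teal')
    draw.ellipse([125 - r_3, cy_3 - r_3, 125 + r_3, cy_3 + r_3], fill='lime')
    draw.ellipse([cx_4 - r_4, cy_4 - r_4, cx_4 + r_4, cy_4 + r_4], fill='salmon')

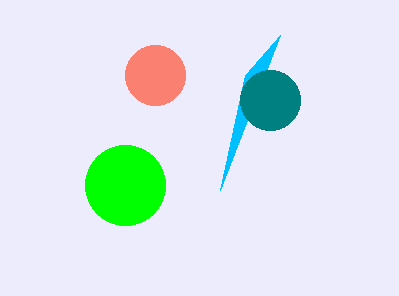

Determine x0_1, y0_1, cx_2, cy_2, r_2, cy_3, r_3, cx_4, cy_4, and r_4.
x0_1 = 245; y0_1 = 75; cx_2 = 270; cy_2 = 100; r_2 = 30; cy_3 = 185; r_3 = 40; cx_4 = 155; cy_4 = 75; r_4 = 30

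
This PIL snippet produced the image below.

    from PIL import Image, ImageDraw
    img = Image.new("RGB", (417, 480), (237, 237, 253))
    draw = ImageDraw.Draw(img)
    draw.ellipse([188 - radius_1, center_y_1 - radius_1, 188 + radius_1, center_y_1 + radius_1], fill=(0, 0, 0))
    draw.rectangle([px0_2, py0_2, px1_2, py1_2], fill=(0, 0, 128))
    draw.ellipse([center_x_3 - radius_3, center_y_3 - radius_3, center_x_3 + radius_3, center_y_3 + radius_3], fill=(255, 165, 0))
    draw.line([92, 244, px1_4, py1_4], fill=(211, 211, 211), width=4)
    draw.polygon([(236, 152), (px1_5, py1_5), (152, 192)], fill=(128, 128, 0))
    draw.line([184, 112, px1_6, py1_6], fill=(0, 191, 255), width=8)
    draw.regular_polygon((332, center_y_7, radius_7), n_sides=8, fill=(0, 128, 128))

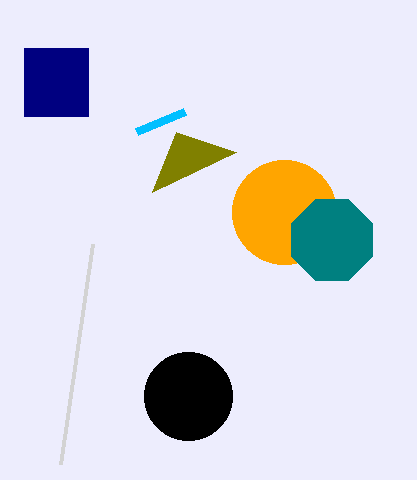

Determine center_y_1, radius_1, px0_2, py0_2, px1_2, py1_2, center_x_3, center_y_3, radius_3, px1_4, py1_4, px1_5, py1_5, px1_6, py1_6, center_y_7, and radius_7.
center_y_1 = 396; radius_1 = 44; px0_2 = 24; py0_2 = 48; px1_2 = 88; py1_2 = 116; center_x_3 = 284; center_y_3 = 212; radius_3 = 52; px1_4 = 60; py1_4 = 464; px1_5 = 176; py1_5 = 132; px1_6 = 136; py1_6 = 132; center_y_7 = 240; radius_7 = 44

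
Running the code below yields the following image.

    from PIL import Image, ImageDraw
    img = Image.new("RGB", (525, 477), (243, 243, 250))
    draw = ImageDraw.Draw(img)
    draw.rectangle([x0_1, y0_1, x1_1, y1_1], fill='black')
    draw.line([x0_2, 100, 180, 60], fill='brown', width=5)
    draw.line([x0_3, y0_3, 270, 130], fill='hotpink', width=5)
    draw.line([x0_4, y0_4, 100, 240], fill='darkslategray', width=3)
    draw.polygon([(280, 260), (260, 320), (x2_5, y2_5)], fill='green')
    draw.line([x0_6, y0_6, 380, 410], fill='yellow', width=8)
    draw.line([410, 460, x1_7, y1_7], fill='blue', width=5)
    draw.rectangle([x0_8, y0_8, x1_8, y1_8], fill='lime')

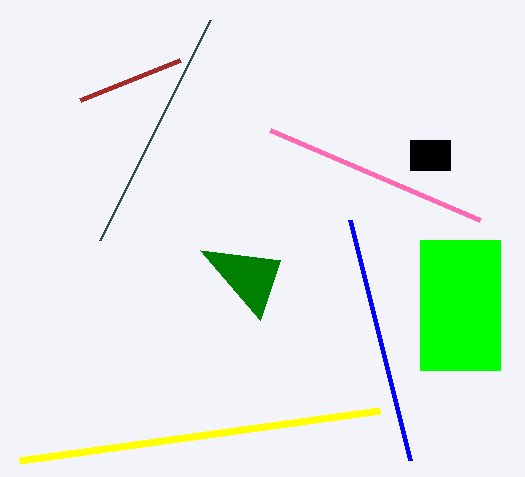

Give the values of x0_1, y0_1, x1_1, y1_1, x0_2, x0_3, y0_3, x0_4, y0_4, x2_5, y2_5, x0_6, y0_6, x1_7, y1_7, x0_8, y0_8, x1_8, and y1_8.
x0_1 = 410, y0_1 = 140, x1_1 = 450, y1_1 = 170, x0_2 = 80, x0_3 = 480, y0_3 = 220, x0_4 = 210, y0_4 = 20, x2_5 = 200, y2_5 = 250, x0_6 = 20, y0_6 = 460, x1_7 = 350, y1_7 = 220, x0_8 = 420, y0_8 = 240, x1_8 = 500, y1_8 = 370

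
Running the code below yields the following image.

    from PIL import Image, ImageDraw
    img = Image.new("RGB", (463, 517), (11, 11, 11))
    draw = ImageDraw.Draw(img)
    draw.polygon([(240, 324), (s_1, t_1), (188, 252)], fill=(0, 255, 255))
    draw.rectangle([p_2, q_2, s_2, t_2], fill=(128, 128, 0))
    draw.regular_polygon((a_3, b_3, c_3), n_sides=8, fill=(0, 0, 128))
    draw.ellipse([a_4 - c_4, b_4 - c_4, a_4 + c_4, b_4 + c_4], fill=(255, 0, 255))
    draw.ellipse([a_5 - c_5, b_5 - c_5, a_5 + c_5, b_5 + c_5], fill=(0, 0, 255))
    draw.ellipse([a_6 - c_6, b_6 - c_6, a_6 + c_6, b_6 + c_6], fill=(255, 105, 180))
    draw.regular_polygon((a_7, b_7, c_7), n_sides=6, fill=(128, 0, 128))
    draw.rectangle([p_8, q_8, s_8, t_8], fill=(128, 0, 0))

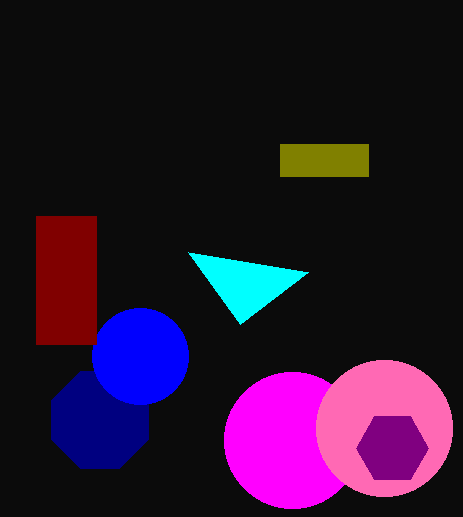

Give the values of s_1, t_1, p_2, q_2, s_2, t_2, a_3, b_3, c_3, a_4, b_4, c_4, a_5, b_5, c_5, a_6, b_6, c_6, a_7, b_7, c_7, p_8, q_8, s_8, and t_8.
s_1 = 308, t_1 = 272, p_2 = 280, q_2 = 144, s_2 = 368, t_2 = 176, a_3 = 100, b_3 = 420, c_3 = 52, a_4 = 292, b_4 = 440, c_4 = 68, a_5 = 140, b_5 = 356, c_5 = 48, a_6 = 384, b_6 = 428, c_6 = 68, a_7 = 392, b_7 = 448, c_7 = 36, p_8 = 36, q_8 = 216, s_8 = 96, t_8 = 344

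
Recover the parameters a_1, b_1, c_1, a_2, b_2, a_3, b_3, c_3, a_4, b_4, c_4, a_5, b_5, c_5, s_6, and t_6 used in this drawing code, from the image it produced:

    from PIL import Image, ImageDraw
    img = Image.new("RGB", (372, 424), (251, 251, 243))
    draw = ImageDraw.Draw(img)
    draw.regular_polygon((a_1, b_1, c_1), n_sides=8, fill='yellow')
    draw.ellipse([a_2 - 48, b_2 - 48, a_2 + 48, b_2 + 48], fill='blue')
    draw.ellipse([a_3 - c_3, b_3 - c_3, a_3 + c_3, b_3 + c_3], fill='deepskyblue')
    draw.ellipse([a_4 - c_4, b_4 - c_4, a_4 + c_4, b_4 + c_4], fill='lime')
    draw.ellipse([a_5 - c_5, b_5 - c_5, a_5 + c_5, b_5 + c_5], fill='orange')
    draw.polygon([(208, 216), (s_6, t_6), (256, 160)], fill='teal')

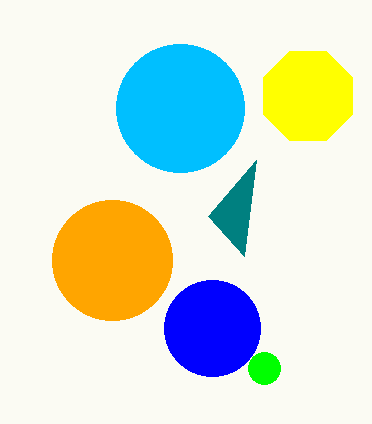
a_1 = 308, b_1 = 96, c_1 = 48, a_2 = 212, b_2 = 328, a_3 = 180, b_3 = 108, c_3 = 64, a_4 = 264, b_4 = 368, c_4 = 16, a_5 = 112, b_5 = 260, c_5 = 60, s_6 = 244, t_6 = 256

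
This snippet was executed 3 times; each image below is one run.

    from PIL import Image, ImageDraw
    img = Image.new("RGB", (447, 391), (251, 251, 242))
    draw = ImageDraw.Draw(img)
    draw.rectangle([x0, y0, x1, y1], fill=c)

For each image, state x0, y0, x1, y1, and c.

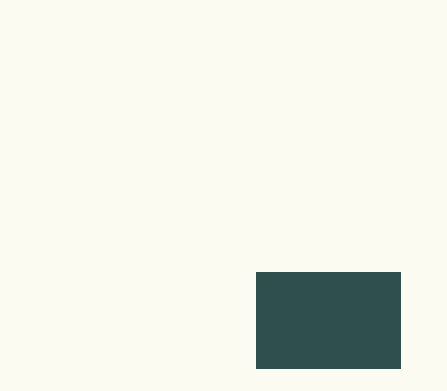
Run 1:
x0 = 256, y0 = 272, x1 = 400, y1 = 368, c = 'darkslategray'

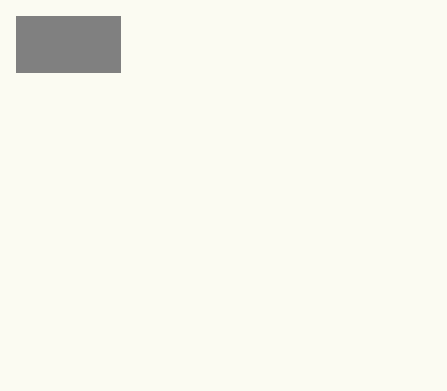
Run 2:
x0 = 16
y0 = 16
x1 = 120
y1 = 72
c = 'gray'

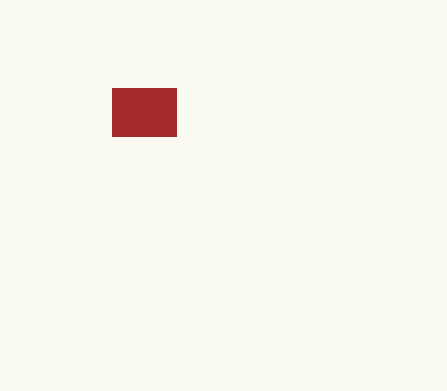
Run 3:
x0 = 112
y0 = 88
x1 = 176
y1 = 136
c = 'brown'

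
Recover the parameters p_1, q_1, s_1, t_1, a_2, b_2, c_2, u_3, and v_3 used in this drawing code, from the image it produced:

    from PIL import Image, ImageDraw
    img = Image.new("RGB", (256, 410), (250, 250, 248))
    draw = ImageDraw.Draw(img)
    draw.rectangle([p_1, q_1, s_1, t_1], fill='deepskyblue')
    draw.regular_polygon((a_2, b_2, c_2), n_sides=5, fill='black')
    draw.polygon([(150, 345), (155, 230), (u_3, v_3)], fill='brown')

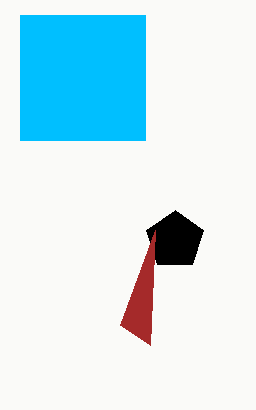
p_1 = 20; q_1 = 15; s_1 = 145; t_1 = 140; a_2 = 175; b_2 = 240; c_2 = 30; u_3 = 120; v_3 = 325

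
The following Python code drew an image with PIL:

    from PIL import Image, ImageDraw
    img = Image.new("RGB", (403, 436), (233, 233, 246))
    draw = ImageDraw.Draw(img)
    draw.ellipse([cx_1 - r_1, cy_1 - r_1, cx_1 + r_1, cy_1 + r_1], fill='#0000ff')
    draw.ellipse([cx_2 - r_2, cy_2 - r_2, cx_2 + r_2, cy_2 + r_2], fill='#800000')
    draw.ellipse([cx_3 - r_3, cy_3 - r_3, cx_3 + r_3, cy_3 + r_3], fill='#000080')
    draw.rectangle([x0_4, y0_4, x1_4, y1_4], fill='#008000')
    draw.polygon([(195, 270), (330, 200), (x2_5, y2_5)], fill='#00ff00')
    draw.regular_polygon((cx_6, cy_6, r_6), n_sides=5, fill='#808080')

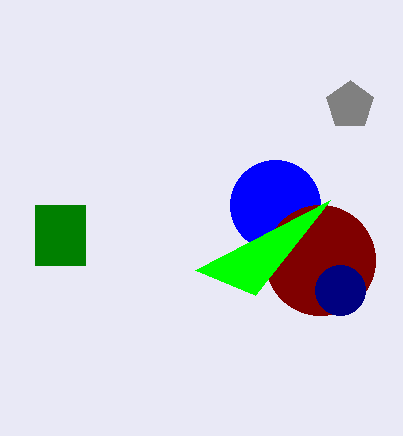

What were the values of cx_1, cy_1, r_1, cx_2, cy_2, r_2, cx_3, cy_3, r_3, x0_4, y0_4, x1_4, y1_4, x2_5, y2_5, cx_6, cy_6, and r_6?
cx_1 = 275, cy_1 = 205, r_1 = 45, cx_2 = 320, cy_2 = 260, r_2 = 55, cx_3 = 340, cy_3 = 290, r_3 = 25, x0_4 = 35, y0_4 = 205, x1_4 = 85, y1_4 = 265, x2_5 = 255, y2_5 = 295, cx_6 = 350, cy_6 = 105, r_6 = 25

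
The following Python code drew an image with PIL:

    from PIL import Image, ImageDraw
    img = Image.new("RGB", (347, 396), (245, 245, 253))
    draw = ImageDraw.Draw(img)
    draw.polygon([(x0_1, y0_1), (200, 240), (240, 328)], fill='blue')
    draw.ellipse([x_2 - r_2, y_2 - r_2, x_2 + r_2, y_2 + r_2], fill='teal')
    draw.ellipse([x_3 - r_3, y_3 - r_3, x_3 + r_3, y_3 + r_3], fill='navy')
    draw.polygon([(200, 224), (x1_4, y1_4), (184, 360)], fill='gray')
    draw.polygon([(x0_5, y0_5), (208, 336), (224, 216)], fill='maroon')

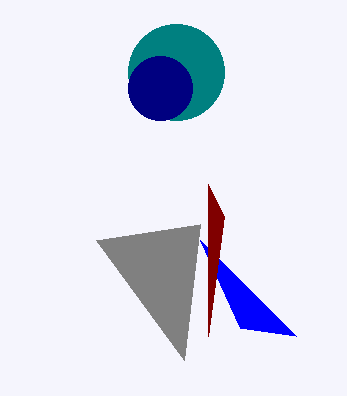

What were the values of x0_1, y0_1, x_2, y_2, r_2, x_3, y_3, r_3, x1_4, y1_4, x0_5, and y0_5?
x0_1 = 296; y0_1 = 336; x_2 = 176; y_2 = 72; r_2 = 48; x_3 = 160; y_3 = 88; r_3 = 32; x1_4 = 96; y1_4 = 240; x0_5 = 208; y0_5 = 184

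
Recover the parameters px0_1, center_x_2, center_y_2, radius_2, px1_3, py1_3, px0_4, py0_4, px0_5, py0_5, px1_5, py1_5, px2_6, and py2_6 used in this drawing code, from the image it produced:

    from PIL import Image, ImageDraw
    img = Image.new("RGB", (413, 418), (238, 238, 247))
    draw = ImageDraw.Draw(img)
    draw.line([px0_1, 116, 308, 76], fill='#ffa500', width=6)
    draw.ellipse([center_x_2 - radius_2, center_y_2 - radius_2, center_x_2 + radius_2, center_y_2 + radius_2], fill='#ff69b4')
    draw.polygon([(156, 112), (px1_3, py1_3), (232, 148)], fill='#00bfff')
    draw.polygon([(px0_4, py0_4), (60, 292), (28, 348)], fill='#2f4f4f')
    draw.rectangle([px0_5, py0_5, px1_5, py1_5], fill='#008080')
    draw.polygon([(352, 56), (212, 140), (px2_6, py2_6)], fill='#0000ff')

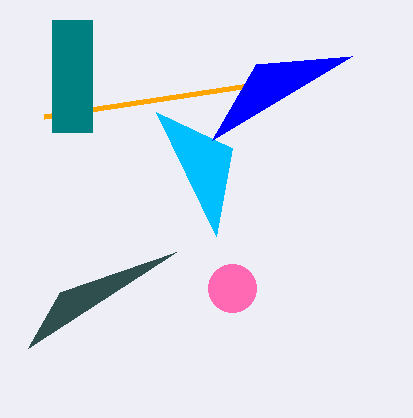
px0_1 = 44, center_x_2 = 232, center_y_2 = 288, radius_2 = 24, px1_3 = 216, py1_3 = 236, px0_4 = 176, py0_4 = 252, px0_5 = 52, py0_5 = 20, px1_5 = 92, py1_5 = 132, px2_6 = 256, py2_6 = 64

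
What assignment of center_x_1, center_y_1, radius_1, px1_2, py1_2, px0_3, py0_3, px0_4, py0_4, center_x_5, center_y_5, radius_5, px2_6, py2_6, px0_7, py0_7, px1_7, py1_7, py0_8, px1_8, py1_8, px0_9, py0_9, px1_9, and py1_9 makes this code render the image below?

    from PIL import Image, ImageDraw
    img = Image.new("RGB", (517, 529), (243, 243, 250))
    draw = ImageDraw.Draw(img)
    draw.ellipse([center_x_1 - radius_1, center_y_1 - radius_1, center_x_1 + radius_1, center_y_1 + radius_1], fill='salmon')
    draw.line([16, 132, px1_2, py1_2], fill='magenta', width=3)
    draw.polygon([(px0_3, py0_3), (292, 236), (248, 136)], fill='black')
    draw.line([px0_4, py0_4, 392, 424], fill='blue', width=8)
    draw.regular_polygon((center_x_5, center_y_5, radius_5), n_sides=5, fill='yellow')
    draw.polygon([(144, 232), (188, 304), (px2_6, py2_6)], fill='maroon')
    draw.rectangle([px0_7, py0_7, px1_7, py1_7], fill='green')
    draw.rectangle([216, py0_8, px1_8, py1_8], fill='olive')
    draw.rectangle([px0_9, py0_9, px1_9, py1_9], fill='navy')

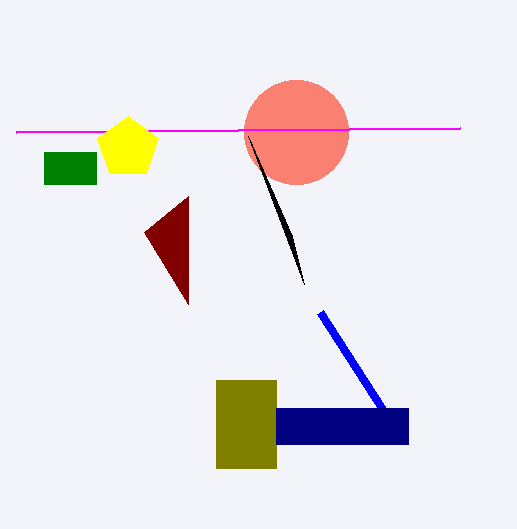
center_x_1 = 296; center_y_1 = 132; radius_1 = 52; px1_2 = 460; py1_2 = 128; px0_3 = 304; py0_3 = 284; px0_4 = 320; py0_4 = 312; center_x_5 = 128; center_y_5 = 148; radius_5 = 32; px2_6 = 188; py2_6 = 196; px0_7 = 44; py0_7 = 152; px1_7 = 96; py1_7 = 184; py0_8 = 380; px1_8 = 276; py1_8 = 468; px0_9 = 276; py0_9 = 408; px1_9 = 408; py1_9 = 444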